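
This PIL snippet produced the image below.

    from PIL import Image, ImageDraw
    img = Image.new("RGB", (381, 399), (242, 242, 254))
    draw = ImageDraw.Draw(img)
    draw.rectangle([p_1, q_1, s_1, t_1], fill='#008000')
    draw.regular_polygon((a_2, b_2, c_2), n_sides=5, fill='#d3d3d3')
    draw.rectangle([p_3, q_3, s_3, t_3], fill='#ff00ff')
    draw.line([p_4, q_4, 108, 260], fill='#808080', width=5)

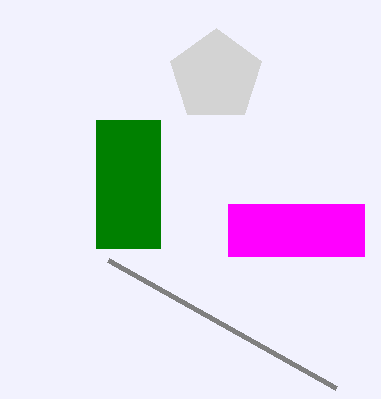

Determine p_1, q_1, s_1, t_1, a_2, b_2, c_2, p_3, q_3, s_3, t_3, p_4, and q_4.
p_1 = 96
q_1 = 120
s_1 = 160
t_1 = 248
a_2 = 216
b_2 = 76
c_2 = 48
p_3 = 228
q_3 = 204
s_3 = 364
t_3 = 256
p_4 = 336
q_4 = 388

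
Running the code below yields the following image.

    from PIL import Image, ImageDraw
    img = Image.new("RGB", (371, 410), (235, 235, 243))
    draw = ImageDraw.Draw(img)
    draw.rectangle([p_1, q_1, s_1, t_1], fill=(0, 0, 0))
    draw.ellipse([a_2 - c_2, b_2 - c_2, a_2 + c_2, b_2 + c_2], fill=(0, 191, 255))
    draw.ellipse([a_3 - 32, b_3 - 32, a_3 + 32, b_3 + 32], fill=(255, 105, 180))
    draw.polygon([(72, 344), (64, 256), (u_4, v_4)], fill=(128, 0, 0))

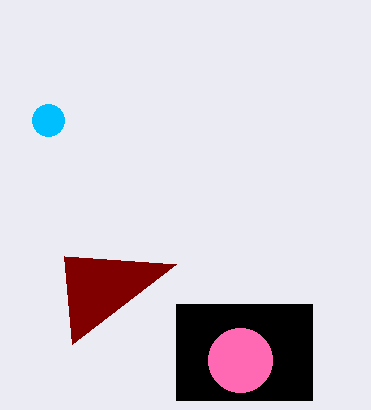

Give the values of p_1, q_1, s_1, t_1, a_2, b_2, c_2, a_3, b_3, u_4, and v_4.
p_1 = 176, q_1 = 304, s_1 = 312, t_1 = 400, a_2 = 48, b_2 = 120, c_2 = 16, a_3 = 240, b_3 = 360, u_4 = 176, v_4 = 264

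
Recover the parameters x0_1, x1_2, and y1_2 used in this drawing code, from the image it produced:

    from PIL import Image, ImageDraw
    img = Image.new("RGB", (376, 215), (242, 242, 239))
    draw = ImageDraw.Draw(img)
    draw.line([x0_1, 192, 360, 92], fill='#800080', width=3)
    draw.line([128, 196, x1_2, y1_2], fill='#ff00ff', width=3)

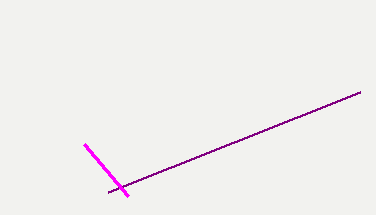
x0_1 = 108
x1_2 = 84
y1_2 = 144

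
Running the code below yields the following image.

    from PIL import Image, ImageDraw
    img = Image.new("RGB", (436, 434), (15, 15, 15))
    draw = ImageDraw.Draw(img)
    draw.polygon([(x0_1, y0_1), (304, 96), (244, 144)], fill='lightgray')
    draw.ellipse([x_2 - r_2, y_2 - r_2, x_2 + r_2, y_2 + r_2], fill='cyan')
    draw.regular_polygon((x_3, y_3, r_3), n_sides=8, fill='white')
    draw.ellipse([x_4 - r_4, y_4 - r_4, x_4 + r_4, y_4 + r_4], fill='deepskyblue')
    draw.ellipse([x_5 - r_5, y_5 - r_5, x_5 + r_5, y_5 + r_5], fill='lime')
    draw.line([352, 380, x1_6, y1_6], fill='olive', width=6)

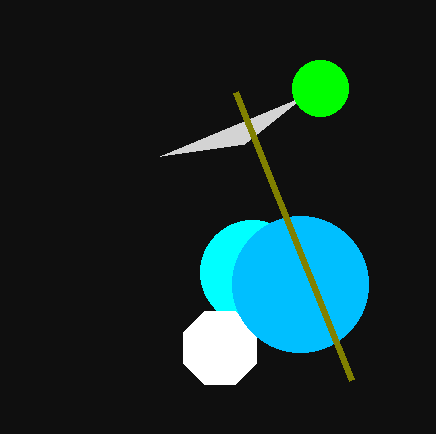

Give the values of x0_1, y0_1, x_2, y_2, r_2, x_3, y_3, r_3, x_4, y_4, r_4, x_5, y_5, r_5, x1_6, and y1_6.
x0_1 = 160
y0_1 = 156
x_2 = 252
y_2 = 272
r_2 = 52
x_3 = 220
y_3 = 348
r_3 = 40
x_4 = 300
y_4 = 284
r_4 = 68
x_5 = 320
y_5 = 88
r_5 = 28
x1_6 = 236
y1_6 = 92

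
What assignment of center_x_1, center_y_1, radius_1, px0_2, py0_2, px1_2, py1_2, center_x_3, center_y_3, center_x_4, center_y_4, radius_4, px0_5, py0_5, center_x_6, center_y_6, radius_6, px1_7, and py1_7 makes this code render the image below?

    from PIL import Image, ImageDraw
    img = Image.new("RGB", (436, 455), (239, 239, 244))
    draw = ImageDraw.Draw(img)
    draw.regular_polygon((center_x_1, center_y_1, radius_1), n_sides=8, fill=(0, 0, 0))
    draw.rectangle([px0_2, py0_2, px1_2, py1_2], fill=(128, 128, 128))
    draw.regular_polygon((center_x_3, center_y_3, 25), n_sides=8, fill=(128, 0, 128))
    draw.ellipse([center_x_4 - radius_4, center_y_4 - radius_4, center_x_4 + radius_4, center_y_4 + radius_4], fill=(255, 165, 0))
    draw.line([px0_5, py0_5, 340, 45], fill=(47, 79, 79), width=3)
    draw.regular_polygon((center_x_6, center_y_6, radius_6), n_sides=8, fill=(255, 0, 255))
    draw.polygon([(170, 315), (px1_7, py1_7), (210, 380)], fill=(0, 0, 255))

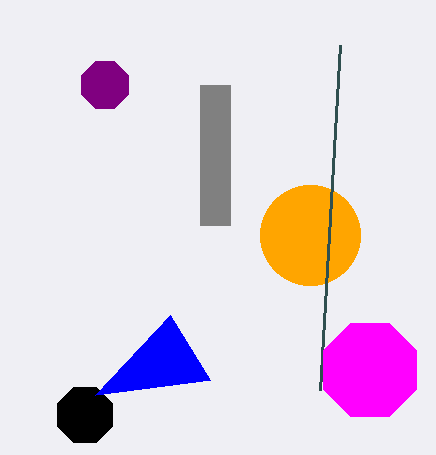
center_x_1 = 85; center_y_1 = 415; radius_1 = 30; px0_2 = 200; py0_2 = 85; px1_2 = 230; py1_2 = 225; center_x_3 = 105; center_y_3 = 85; center_x_4 = 310; center_y_4 = 235; radius_4 = 50; px0_5 = 320; py0_5 = 390; center_x_6 = 370; center_y_6 = 370; radius_6 = 50; px1_7 = 95; py1_7 = 395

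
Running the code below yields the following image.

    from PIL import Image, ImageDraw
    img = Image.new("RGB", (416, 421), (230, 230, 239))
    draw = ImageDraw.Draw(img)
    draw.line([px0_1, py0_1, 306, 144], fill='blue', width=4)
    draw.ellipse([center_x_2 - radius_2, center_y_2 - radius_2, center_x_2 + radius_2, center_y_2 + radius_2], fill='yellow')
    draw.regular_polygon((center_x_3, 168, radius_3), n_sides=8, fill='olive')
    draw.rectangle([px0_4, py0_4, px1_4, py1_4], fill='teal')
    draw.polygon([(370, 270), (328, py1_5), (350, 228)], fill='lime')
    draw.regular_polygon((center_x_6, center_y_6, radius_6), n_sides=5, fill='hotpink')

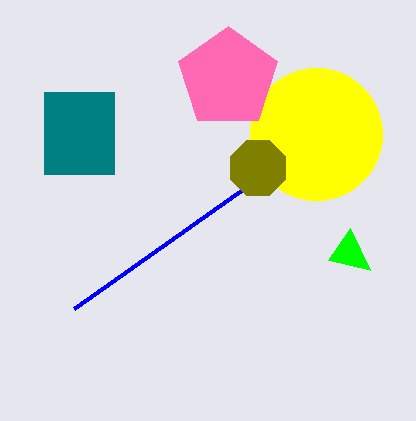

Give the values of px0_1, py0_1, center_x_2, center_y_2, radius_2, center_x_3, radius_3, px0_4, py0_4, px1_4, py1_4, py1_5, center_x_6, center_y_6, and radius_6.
px0_1 = 74; py0_1 = 308; center_x_2 = 316; center_y_2 = 134; radius_2 = 66; center_x_3 = 258; radius_3 = 30; px0_4 = 44; py0_4 = 92; px1_4 = 114; py1_4 = 174; py1_5 = 260; center_x_6 = 228; center_y_6 = 78; radius_6 = 52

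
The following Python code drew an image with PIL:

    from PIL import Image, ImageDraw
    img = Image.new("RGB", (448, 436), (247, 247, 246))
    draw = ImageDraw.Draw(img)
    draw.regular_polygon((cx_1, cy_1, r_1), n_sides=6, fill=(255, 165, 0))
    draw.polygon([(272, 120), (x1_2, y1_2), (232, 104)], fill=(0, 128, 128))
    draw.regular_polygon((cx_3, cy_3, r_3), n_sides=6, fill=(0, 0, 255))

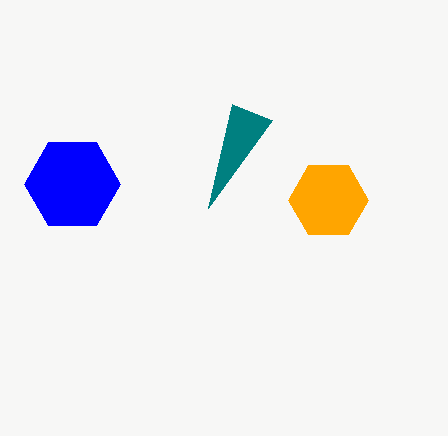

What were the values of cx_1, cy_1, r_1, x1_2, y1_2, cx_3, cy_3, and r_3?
cx_1 = 328, cy_1 = 200, r_1 = 40, x1_2 = 208, y1_2 = 208, cx_3 = 72, cy_3 = 184, r_3 = 48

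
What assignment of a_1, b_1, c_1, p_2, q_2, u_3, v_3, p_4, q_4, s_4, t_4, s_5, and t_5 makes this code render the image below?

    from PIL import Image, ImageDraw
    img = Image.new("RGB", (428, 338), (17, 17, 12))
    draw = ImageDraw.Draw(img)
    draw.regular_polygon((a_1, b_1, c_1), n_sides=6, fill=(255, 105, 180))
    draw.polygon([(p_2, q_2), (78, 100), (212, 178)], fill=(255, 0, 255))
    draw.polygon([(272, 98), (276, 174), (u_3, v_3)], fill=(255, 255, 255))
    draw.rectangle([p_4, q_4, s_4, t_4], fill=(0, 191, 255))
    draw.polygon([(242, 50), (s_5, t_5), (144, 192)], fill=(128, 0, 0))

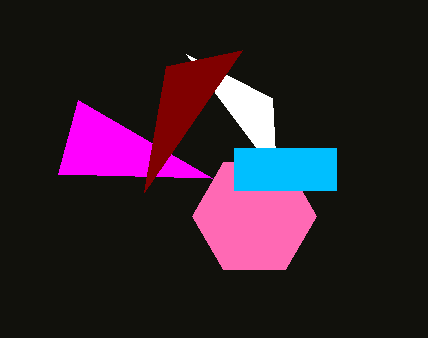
a_1 = 254; b_1 = 216; c_1 = 62; p_2 = 58; q_2 = 174; u_3 = 186; v_3 = 54; p_4 = 234; q_4 = 148; s_4 = 336; t_4 = 190; s_5 = 166; t_5 = 66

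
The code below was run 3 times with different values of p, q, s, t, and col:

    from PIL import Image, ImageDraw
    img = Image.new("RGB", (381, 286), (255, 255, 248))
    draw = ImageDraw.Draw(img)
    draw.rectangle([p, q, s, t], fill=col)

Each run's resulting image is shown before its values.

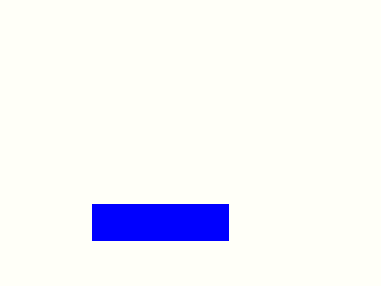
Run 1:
p = 92; q = 204; s = 228; t = 240; col = 'blue'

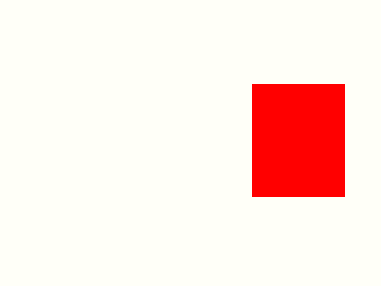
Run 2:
p = 252
q = 84
s = 344
t = 196
col = 'red'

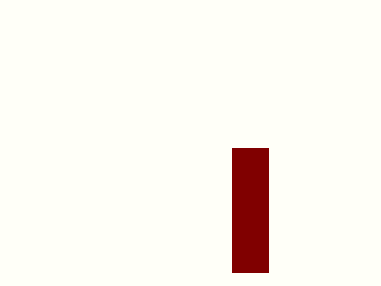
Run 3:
p = 232, q = 148, s = 268, t = 272, col = 'maroon'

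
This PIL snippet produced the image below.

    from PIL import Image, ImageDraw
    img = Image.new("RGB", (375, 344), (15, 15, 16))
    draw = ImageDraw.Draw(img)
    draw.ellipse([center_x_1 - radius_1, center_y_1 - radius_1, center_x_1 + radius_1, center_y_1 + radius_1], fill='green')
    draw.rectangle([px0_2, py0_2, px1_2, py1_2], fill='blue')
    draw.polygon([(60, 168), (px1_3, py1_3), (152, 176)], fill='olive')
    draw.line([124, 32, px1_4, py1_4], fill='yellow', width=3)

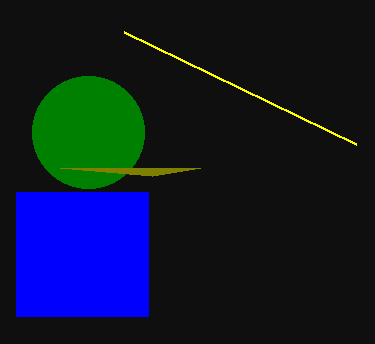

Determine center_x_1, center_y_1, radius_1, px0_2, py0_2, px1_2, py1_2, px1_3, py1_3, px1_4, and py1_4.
center_x_1 = 88
center_y_1 = 132
radius_1 = 56
px0_2 = 16
py0_2 = 192
px1_2 = 148
py1_2 = 316
px1_3 = 200
py1_3 = 168
px1_4 = 356
py1_4 = 144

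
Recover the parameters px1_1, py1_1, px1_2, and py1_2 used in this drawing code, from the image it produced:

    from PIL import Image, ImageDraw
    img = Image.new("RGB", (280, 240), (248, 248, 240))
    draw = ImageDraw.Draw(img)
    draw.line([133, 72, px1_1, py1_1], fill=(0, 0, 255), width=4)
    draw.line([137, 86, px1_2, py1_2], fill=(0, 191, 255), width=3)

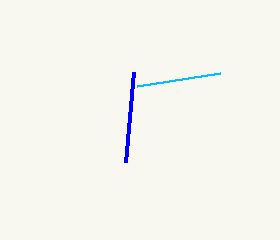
px1_1 = 125; py1_1 = 162; px1_2 = 220; py1_2 = 73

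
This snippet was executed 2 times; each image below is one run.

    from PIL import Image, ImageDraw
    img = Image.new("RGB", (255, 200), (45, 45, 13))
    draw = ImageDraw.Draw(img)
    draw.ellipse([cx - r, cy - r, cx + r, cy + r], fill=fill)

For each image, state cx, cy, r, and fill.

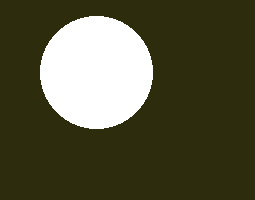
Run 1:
cx = 96; cy = 72; r = 56; fill = 'white'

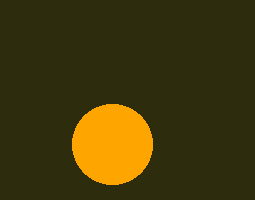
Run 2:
cx = 112, cy = 144, r = 40, fill = 'orange'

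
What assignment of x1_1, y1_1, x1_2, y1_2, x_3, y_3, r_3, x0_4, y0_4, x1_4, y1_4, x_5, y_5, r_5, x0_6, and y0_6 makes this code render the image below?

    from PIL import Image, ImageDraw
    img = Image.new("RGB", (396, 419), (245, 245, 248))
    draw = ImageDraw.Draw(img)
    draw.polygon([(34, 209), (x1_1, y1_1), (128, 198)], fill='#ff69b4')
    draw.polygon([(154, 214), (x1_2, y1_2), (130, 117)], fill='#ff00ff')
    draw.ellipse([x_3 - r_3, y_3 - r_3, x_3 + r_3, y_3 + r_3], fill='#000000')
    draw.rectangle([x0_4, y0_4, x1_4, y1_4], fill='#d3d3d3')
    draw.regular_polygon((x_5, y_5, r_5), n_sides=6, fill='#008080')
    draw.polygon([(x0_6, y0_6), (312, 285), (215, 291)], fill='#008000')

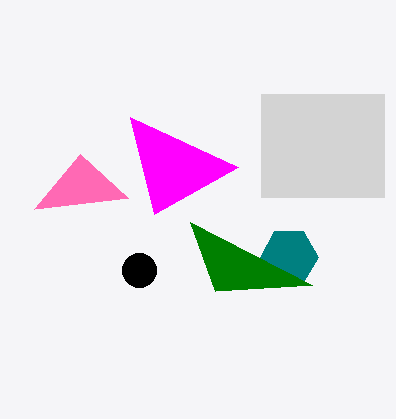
x1_1 = 80, y1_1 = 154, x1_2 = 238, y1_2 = 167, x_3 = 139, y_3 = 270, r_3 = 17, x0_4 = 261, y0_4 = 94, x1_4 = 384, y1_4 = 197, x_5 = 289, y_5 = 257, r_5 = 29, x0_6 = 190, y0_6 = 222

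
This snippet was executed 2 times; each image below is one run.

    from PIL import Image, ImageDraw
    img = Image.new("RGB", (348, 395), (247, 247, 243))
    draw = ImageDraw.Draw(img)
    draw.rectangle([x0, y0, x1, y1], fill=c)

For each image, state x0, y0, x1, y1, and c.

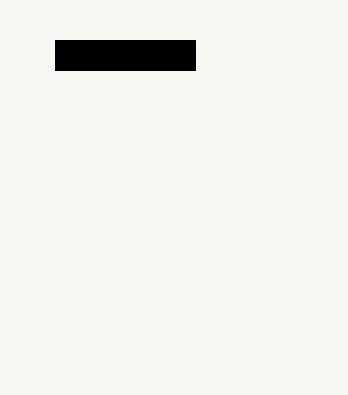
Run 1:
x0 = 55, y0 = 40, x1 = 195, y1 = 70, c = 'black'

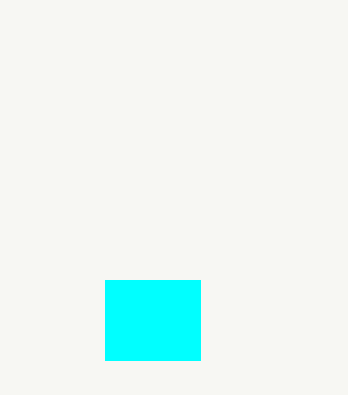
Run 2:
x0 = 105
y0 = 280
x1 = 200
y1 = 360
c = 'cyan'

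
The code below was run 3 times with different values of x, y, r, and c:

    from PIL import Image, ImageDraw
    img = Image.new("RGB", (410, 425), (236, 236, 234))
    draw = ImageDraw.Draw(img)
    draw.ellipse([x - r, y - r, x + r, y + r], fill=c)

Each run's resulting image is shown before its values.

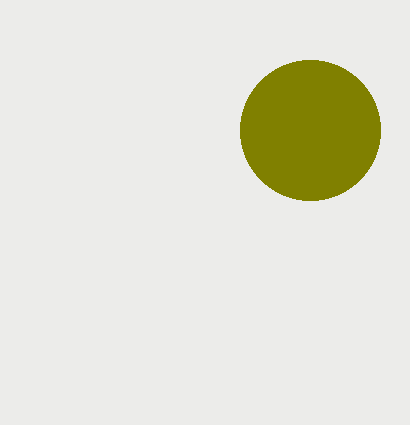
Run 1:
x = 310; y = 130; r = 70; c = 'olive'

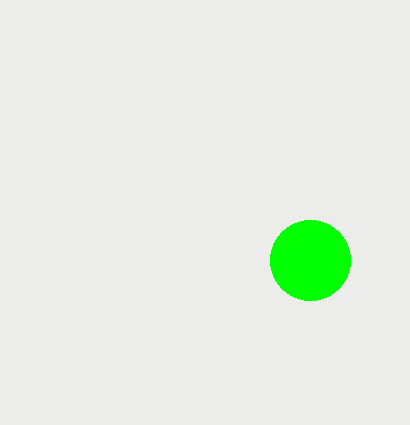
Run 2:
x = 310
y = 260
r = 40
c = 'lime'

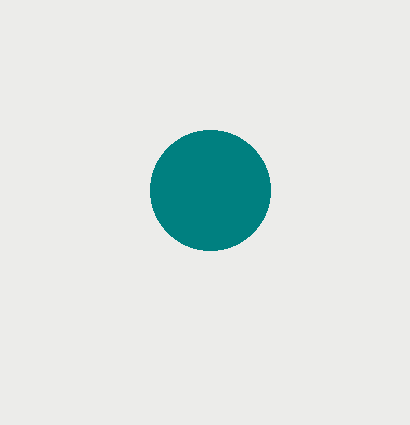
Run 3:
x = 210
y = 190
r = 60
c = 'teal'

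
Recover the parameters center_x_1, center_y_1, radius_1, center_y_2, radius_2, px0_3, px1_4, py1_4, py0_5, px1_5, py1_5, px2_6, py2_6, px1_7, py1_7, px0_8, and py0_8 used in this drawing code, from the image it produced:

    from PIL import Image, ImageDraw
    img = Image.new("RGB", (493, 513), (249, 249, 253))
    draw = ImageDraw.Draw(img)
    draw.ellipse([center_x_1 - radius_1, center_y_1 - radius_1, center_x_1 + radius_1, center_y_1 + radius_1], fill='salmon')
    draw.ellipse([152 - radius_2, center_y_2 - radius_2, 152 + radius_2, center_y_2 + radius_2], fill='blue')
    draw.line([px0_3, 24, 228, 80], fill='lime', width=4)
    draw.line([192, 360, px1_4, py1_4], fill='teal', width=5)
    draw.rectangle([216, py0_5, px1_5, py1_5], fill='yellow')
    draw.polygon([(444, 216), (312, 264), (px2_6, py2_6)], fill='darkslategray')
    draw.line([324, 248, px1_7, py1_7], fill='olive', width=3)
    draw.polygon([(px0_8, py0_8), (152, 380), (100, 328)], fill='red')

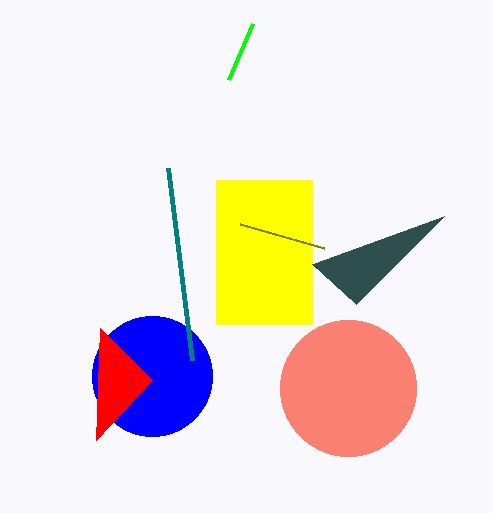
center_x_1 = 348
center_y_1 = 388
radius_1 = 68
center_y_2 = 376
radius_2 = 60
px0_3 = 252
px1_4 = 168
py1_4 = 168
py0_5 = 180
px1_5 = 312
py1_5 = 324
px2_6 = 356
py2_6 = 304
px1_7 = 240
py1_7 = 224
px0_8 = 96
py0_8 = 440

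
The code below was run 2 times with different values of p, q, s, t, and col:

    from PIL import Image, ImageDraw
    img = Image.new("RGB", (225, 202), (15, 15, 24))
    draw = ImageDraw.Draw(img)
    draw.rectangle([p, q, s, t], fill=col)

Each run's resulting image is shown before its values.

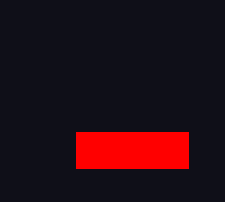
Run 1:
p = 76; q = 132; s = 188; t = 168; col = 'red'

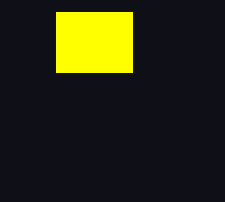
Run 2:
p = 56
q = 12
s = 132
t = 72
col = 'yellow'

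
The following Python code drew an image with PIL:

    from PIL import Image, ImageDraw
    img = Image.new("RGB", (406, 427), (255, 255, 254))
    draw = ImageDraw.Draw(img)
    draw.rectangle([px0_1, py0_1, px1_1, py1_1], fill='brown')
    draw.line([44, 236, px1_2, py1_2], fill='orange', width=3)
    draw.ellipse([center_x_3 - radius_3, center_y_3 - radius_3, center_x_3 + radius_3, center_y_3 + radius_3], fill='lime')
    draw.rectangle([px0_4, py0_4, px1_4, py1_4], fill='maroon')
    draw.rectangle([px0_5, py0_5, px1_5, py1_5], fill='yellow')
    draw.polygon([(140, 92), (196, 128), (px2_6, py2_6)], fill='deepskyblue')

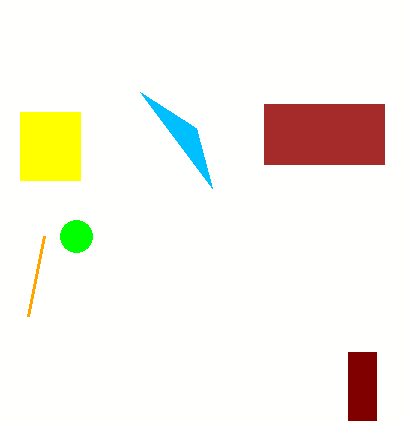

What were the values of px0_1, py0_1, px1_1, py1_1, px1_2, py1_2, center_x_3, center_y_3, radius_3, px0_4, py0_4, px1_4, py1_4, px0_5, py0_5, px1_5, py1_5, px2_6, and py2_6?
px0_1 = 264
py0_1 = 104
px1_1 = 384
py1_1 = 164
px1_2 = 28
py1_2 = 316
center_x_3 = 76
center_y_3 = 236
radius_3 = 16
px0_4 = 348
py0_4 = 352
px1_4 = 376
py1_4 = 420
px0_5 = 20
py0_5 = 112
px1_5 = 80
py1_5 = 180
px2_6 = 212
py2_6 = 188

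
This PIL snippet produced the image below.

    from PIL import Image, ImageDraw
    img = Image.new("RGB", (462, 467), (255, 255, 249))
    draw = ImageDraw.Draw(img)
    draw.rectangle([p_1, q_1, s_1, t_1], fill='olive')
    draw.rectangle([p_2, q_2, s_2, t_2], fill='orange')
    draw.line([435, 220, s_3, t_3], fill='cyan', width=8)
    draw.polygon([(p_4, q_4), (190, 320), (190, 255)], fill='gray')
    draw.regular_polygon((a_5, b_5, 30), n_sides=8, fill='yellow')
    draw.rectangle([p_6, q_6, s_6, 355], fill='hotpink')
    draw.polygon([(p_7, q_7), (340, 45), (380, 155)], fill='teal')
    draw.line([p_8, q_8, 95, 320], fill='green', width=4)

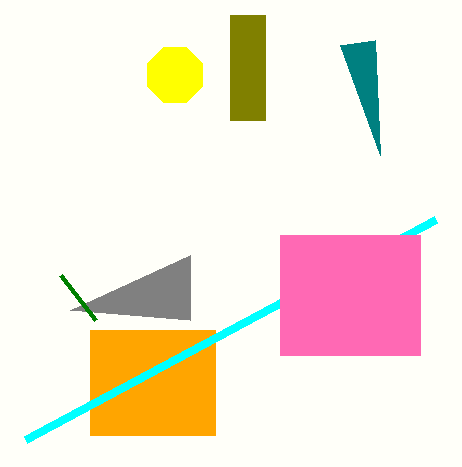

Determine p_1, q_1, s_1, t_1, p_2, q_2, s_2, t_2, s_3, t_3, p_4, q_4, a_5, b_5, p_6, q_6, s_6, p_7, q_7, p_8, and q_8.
p_1 = 230; q_1 = 15; s_1 = 265; t_1 = 120; p_2 = 90; q_2 = 330; s_2 = 215; t_2 = 435; s_3 = 25; t_3 = 440; p_4 = 70; q_4 = 310; a_5 = 175; b_5 = 75; p_6 = 280; q_6 = 235; s_6 = 420; p_7 = 375; q_7 = 40; p_8 = 60; q_8 = 275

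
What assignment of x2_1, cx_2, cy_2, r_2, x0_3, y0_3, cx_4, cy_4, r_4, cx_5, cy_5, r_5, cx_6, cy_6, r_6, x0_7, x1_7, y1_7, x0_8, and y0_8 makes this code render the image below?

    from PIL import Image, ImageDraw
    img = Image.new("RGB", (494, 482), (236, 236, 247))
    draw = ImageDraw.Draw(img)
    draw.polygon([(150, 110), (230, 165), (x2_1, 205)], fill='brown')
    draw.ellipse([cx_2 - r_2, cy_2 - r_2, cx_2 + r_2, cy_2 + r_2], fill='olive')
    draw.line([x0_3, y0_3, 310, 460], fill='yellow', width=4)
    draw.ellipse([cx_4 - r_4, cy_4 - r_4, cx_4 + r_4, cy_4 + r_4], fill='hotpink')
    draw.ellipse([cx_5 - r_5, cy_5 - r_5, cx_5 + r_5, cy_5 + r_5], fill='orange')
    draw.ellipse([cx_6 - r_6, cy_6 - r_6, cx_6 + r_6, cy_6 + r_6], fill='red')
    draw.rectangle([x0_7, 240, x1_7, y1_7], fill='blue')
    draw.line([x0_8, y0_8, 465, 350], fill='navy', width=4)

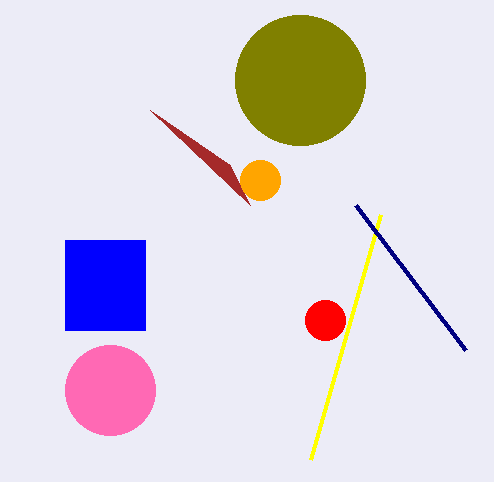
x2_1 = 250, cx_2 = 300, cy_2 = 80, r_2 = 65, x0_3 = 380, y0_3 = 215, cx_4 = 110, cy_4 = 390, r_4 = 45, cx_5 = 260, cy_5 = 180, r_5 = 20, cx_6 = 325, cy_6 = 320, r_6 = 20, x0_7 = 65, x1_7 = 145, y1_7 = 330, x0_8 = 355, y0_8 = 205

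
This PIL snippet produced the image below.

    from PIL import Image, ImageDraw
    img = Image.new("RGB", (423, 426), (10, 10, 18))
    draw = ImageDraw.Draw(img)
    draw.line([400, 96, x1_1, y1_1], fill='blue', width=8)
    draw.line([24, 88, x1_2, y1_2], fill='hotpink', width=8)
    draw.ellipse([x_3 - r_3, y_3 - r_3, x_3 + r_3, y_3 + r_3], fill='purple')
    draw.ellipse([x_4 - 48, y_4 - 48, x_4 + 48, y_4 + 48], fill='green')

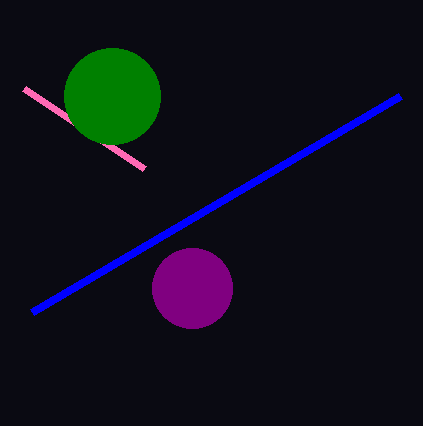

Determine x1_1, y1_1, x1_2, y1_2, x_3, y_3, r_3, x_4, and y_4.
x1_1 = 32, y1_1 = 312, x1_2 = 144, y1_2 = 168, x_3 = 192, y_3 = 288, r_3 = 40, x_4 = 112, y_4 = 96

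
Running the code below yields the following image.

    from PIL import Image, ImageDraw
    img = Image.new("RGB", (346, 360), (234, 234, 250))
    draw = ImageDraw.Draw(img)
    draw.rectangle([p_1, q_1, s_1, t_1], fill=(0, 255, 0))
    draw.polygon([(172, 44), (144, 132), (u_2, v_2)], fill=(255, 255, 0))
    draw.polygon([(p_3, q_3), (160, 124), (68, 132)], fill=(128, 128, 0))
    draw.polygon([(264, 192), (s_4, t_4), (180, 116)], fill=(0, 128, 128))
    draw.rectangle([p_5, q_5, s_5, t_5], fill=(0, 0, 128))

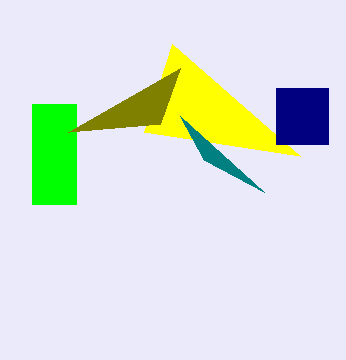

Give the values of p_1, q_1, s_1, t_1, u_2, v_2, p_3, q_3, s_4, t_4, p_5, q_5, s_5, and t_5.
p_1 = 32
q_1 = 104
s_1 = 76
t_1 = 204
u_2 = 300
v_2 = 156
p_3 = 180
q_3 = 68
s_4 = 204
t_4 = 160
p_5 = 276
q_5 = 88
s_5 = 328
t_5 = 144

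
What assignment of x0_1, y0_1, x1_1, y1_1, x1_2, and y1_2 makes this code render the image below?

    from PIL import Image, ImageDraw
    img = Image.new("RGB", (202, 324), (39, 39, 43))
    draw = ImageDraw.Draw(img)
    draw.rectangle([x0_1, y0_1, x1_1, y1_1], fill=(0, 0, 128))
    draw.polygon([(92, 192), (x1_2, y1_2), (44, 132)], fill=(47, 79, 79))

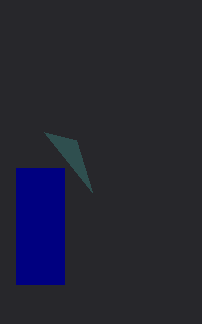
x0_1 = 16
y0_1 = 168
x1_1 = 64
y1_1 = 284
x1_2 = 76
y1_2 = 140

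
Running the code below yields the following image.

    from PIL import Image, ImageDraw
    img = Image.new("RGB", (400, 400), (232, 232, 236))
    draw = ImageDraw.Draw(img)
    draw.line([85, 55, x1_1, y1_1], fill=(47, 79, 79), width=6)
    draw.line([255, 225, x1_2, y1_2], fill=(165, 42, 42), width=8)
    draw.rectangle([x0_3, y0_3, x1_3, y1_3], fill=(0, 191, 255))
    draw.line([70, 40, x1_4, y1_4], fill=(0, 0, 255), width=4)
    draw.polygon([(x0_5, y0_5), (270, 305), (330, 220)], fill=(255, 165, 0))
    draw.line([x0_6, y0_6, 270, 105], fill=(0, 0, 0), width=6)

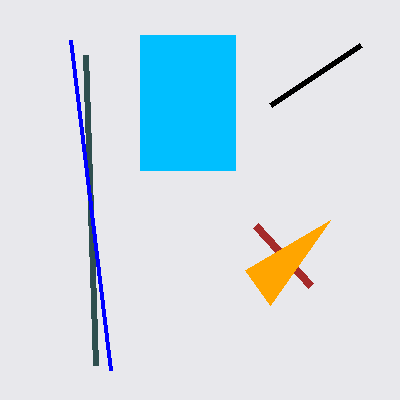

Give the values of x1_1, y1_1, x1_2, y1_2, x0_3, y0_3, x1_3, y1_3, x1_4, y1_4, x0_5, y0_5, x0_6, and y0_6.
x1_1 = 95
y1_1 = 365
x1_2 = 310
y1_2 = 285
x0_3 = 140
y0_3 = 35
x1_3 = 235
y1_3 = 170
x1_4 = 110
y1_4 = 370
x0_5 = 245
y0_5 = 270
x0_6 = 360
y0_6 = 45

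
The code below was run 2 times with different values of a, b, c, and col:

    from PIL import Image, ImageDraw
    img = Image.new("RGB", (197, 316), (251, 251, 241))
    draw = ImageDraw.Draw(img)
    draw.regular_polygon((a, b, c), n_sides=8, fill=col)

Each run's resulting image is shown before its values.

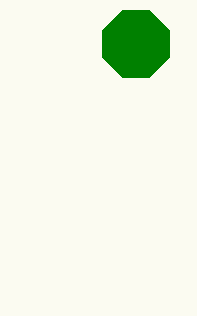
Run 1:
a = 136; b = 44; c = 36; col = 'green'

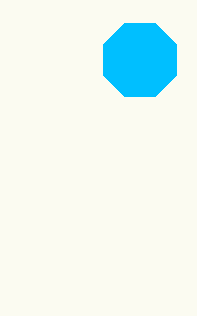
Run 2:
a = 140, b = 60, c = 40, col = 'deepskyblue'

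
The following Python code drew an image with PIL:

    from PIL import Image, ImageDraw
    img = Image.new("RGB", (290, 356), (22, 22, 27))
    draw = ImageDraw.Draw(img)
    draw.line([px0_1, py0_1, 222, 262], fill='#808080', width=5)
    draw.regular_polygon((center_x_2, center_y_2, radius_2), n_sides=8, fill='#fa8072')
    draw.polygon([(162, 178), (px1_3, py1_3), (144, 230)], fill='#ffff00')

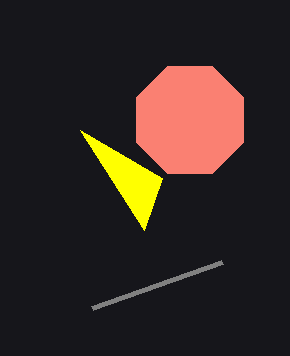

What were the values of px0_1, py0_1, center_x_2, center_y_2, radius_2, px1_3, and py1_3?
px0_1 = 92, py0_1 = 308, center_x_2 = 190, center_y_2 = 120, radius_2 = 58, px1_3 = 80, py1_3 = 130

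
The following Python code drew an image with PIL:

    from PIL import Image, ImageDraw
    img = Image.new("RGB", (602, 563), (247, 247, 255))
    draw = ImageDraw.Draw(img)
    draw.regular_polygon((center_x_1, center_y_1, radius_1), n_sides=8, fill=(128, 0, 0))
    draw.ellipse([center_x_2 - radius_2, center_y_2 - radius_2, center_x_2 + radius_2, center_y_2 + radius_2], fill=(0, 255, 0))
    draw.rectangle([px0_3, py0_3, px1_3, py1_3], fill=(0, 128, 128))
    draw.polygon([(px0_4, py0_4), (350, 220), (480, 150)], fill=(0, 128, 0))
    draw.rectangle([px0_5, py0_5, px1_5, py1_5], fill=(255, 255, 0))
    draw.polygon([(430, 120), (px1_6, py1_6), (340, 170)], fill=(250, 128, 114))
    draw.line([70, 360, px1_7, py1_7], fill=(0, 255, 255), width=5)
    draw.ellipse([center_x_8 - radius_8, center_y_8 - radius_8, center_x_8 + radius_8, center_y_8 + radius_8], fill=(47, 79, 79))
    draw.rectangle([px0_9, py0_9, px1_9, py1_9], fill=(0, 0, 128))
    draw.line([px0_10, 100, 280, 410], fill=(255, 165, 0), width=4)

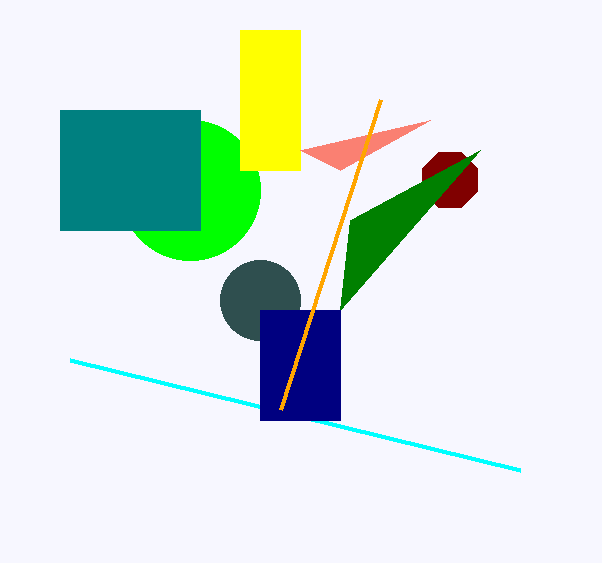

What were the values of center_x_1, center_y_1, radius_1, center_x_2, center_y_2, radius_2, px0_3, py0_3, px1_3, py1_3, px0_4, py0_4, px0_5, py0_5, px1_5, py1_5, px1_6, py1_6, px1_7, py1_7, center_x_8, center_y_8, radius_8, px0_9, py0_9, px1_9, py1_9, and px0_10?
center_x_1 = 450, center_y_1 = 180, radius_1 = 30, center_x_2 = 190, center_y_2 = 190, radius_2 = 70, px0_3 = 60, py0_3 = 110, px1_3 = 200, py1_3 = 230, px0_4 = 340, py0_4 = 310, px0_5 = 240, py0_5 = 30, px1_5 = 300, py1_5 = 170, px1_6 = 300, py1_6 = 150, px1_7 = 520, py1_7 = 470, center_x_8 = 260, center_y_8 = 300, radius_8 = 40, px0_9 = 260, py0_9 = 310, px1_9 = 340, py1_9 = 420, px0_10 = 380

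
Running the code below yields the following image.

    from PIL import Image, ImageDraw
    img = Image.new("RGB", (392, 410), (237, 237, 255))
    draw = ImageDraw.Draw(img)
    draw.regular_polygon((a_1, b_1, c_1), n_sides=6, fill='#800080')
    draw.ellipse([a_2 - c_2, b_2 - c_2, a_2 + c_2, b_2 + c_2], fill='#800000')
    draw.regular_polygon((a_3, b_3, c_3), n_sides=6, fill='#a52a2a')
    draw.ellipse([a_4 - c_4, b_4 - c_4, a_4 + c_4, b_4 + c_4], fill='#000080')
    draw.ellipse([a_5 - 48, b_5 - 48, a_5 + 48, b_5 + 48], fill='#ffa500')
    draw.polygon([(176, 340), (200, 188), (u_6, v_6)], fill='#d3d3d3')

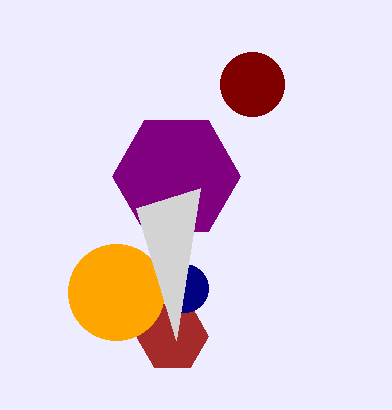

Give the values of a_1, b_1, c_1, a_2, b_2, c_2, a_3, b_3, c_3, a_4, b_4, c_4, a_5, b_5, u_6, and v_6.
a_1 = 176; b_1 = 176; c_1 = 64; a_2 = 252; b_2 = 84; c_2 = 32; a_3 = 172; b_3 = 336; c_3 = 36; a_4 = 184; b_4 = 288; c_4 = 24; a_5 = 116; b_5 = 292; u_6 = 136; v_6 = 208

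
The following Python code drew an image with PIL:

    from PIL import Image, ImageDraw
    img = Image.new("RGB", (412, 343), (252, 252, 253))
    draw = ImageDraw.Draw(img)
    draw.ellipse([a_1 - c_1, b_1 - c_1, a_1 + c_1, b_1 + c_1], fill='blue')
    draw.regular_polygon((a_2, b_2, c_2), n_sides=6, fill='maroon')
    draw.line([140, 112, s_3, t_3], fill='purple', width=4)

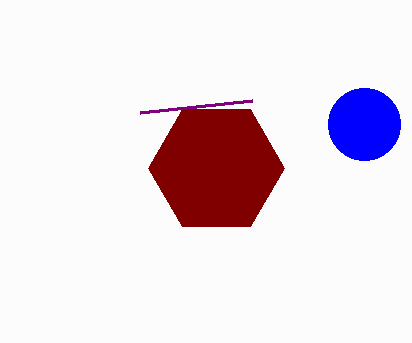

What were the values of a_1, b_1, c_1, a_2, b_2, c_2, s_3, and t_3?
a_1 = 364
b_1 = 124
c_1 = 36
a_2 = 216
b_2 = 168
c_2 = 68
s_3 = 252
t_3 = 100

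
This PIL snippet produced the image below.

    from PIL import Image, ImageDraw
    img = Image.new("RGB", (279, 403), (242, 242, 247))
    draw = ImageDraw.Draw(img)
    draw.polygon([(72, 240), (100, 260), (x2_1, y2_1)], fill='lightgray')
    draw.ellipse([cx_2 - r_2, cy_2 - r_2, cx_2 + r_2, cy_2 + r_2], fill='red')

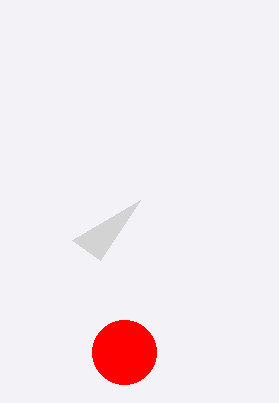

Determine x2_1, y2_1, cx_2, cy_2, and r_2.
x2_1 = 140, y2_1 = 200, cx_2 = 124, cy_2 = 352, r_2 = 32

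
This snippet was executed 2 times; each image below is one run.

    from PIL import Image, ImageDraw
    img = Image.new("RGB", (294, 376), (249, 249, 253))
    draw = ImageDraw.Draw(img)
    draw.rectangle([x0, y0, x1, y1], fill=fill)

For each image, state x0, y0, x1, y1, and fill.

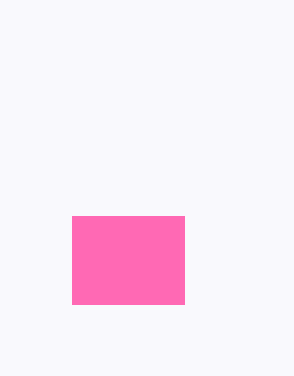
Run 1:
x0 = 72
y0 = 216
x1 = 184
y1 = 304
fill = 'hotpink'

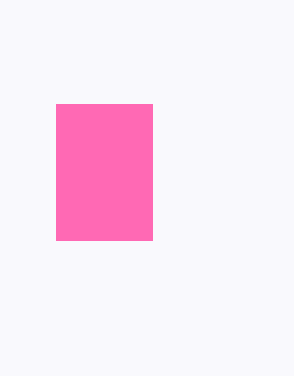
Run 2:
x0 = 56, y0 = 104, x1 = 152, y1 = 240, fill = 'hotpink'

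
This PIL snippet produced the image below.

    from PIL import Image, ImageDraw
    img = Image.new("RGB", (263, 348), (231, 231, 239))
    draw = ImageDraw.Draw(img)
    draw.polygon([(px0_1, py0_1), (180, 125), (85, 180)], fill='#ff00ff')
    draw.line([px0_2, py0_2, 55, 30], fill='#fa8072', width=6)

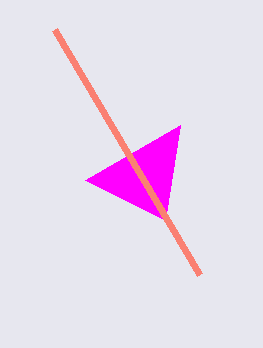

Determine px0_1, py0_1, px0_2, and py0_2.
px0_1 = 165; py0_1 = 220; px0_2 = 200; py0_2 = 275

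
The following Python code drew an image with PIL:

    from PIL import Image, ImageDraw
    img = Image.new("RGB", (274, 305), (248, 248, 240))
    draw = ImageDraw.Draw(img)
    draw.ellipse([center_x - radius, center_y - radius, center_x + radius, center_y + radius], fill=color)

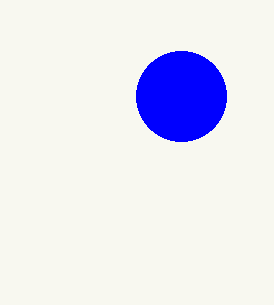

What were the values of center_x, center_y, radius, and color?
center_x = 181; center_y = 96; radius = 45; color = 'blue'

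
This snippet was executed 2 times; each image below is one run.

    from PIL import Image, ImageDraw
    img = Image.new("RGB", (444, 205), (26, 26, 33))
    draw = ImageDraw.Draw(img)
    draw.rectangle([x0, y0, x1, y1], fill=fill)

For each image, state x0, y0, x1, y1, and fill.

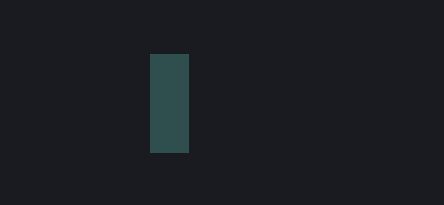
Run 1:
x0 = 150; y0 = 54; x1 = 188; y1 = 152; fill = 'darkslategray'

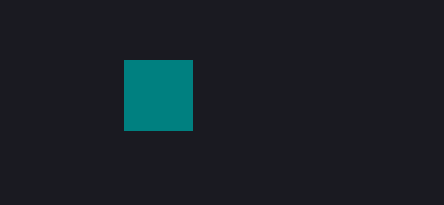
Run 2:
x0 = 124, y0 = 60, x1 = 192, y1 = 130, fill = 'teal'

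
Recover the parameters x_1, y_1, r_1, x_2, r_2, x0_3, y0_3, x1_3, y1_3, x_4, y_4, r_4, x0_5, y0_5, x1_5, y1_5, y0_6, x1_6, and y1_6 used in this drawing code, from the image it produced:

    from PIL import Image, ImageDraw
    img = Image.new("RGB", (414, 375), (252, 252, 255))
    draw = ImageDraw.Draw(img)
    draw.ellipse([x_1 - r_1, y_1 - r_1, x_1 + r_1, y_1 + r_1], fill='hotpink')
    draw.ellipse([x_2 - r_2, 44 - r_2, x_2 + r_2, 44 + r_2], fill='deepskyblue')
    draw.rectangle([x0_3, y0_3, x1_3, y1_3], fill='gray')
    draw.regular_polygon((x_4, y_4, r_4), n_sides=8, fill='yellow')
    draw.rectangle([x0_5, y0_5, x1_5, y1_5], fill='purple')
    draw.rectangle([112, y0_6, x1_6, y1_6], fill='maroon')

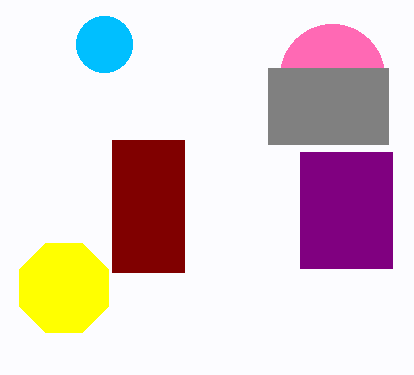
x_1 = 332, y_1 = 76, r_1 = 52, x_2 = 104, r_2 = 28, x0_3 = 268, y0_3 = 68, x1_3 = 388, y1_3 = 144, x_4 = 64, y_4 = 288, r_4 = 48, x0_5 = 300, y0_5 = 152, x1_5 = 392, y1_5 = 268, y0_6 = 140, x1_6 = 184, y1_6 = 272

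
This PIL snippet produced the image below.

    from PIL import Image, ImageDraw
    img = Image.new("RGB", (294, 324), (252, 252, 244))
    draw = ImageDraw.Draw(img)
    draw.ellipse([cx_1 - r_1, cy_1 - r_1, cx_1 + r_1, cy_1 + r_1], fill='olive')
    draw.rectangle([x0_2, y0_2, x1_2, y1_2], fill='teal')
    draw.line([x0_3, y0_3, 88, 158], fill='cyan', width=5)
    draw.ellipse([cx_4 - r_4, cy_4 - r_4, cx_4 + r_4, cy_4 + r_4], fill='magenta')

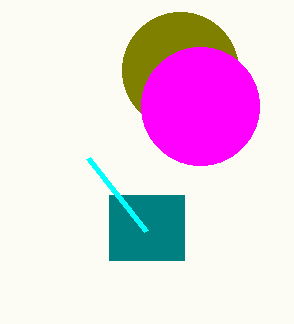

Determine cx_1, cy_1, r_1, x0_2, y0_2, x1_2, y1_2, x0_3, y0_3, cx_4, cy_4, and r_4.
cx_1 = 180; cy_1 = 70; r_1 = 58; x0_2 = 109; y0_2 = 195; x1_2 = 184; y1_2 = 260; x0_3 = 146; y0_3 = 231; cx_4 = 200; cy_4 = 106; r_4 = 59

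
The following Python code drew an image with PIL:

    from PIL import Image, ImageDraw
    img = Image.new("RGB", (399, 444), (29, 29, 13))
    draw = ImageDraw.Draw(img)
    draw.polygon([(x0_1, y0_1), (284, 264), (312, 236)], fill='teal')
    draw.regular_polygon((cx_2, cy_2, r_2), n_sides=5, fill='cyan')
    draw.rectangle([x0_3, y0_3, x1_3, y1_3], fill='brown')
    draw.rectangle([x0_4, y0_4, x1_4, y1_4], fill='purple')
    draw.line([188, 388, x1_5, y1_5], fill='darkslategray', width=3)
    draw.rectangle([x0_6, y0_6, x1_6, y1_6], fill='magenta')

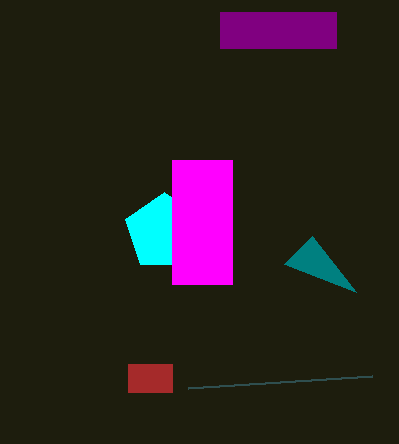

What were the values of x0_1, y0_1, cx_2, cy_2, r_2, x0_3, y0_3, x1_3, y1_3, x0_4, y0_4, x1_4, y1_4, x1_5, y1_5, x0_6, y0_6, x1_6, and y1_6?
x0_1 = 356, y0_1 = 292, cx_2 = 164, cy_2 = 232, r_2 = 40, x0_3 = 128, y0_3 = 364, x1_3 = 172, y1_3 = 392, x0_4 = 220, y0_4 = 12, x1_4 = 336, y1_4 = 48, x1_5 = 372, y1_5 = 376, x0_6 = 172, y0_6 = 160, x1_6 = 232, y1_6 = 284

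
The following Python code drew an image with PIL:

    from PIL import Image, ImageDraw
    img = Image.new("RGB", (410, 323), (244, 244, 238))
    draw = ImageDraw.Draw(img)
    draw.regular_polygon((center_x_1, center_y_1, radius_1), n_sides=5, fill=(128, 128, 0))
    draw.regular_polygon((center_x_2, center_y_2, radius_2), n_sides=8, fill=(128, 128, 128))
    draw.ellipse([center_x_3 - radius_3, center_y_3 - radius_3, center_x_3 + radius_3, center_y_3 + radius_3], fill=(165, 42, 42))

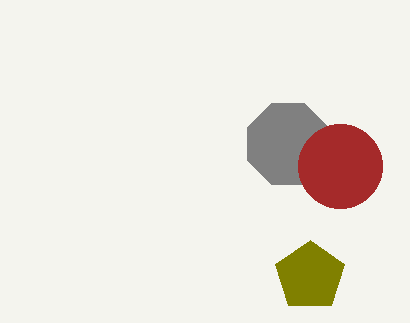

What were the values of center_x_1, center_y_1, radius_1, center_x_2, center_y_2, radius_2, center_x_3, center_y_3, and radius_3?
center_x_1 = 310, center_y_1 = 276, radius_1 = 36, center_x_2 = 288, center_y_2 = 144, radius_2 = 44, center_x_3 = 340, center_y_3 = 166, radius_3 = 42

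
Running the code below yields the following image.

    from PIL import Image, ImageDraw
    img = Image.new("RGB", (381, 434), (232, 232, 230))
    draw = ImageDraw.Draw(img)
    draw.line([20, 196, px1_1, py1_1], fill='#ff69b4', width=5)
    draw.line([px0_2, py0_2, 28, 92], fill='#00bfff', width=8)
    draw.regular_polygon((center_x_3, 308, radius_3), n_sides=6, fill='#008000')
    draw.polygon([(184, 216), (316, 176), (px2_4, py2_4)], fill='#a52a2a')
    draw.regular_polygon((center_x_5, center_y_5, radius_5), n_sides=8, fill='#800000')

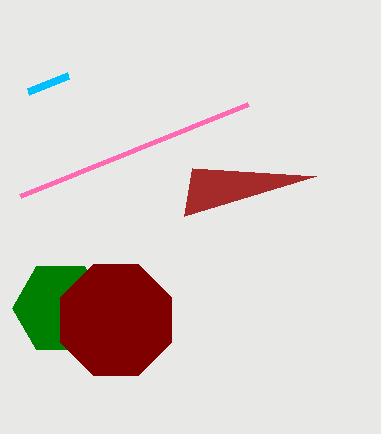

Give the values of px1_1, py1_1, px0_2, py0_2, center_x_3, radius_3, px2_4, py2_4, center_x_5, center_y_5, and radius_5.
px1_1 = 248; py1_1 = 104; px0_2 = 68; py0_2 = 76; center_x_3 = 60; radius_3 = 48; px2_4 = 192; py2_4 = 168; center_x_5 = 116; center_y_5 = 320; radius_5 = 60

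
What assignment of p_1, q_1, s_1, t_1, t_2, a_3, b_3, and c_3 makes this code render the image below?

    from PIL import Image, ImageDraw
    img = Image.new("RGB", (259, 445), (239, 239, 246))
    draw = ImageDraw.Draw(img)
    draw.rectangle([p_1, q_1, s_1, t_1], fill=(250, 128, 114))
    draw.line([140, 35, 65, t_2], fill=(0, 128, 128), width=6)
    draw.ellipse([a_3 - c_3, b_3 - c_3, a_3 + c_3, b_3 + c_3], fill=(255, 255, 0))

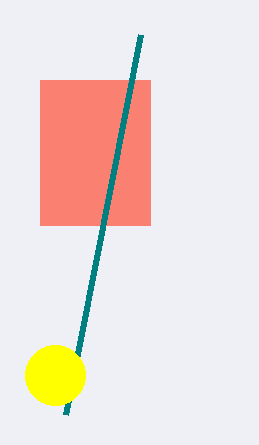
p_1 = 40; q_1 = 80; s_1 = 150; t_1 = 225; t_2 = 415; a_3 = 55; b_3 = 375; c_3 = 30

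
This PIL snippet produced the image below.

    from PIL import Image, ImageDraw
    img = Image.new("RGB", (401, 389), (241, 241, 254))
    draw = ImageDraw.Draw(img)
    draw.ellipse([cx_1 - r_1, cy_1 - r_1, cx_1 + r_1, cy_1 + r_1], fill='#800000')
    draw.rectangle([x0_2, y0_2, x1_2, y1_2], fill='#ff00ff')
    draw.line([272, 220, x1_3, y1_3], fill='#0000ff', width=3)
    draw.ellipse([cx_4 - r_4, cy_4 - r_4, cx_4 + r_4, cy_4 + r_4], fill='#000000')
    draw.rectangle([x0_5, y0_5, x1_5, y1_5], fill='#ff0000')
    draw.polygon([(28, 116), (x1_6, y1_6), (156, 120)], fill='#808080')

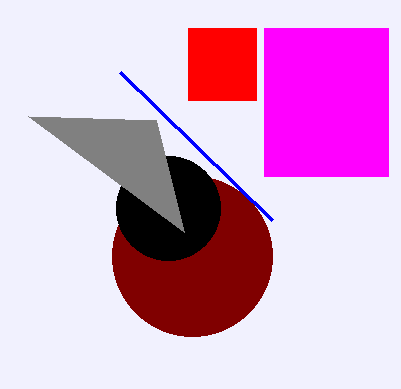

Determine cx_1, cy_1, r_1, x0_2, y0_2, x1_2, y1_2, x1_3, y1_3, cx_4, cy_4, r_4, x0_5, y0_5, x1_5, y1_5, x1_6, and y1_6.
cx_1 = 192, cy_1 = 256, r_1 = 80, x0_2 = 264, y0_2 = 28, x1_2 = 388, y1_2 = 176, x1_3 = 120, y1_3 = 72, cx_4 = 168, cy_4 = 208, r_4 = 52, x0_5 = 188, y0_5 = 28, x1_5 = 256, y1_5 = 100, x1_6 = 184, y1_6 = 232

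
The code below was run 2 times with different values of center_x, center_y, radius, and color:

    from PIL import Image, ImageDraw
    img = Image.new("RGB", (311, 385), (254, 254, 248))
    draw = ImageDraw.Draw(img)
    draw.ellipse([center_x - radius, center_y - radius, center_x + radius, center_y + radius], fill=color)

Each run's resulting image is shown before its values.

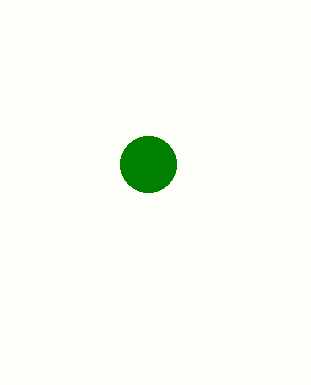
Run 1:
center_x = 148, center_y = 164, radius = 28, color = 'green'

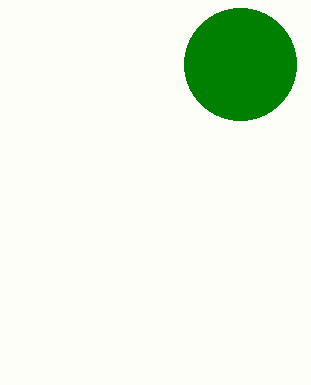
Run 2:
center_x = 240, center_y = 64, radius = 56, color = 'green'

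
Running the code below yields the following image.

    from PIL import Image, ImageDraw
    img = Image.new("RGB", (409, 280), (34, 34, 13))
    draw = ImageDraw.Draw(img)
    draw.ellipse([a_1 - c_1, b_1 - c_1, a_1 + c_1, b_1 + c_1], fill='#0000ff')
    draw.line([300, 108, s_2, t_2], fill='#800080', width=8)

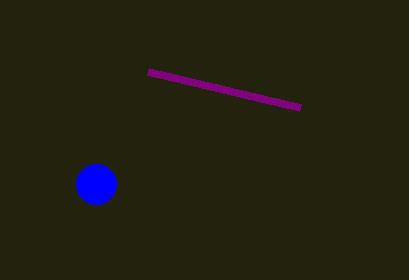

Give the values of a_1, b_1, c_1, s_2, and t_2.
a_1 = 96; b_1 = 184; c_1 = 20; s_2 = 148; t_2 = 72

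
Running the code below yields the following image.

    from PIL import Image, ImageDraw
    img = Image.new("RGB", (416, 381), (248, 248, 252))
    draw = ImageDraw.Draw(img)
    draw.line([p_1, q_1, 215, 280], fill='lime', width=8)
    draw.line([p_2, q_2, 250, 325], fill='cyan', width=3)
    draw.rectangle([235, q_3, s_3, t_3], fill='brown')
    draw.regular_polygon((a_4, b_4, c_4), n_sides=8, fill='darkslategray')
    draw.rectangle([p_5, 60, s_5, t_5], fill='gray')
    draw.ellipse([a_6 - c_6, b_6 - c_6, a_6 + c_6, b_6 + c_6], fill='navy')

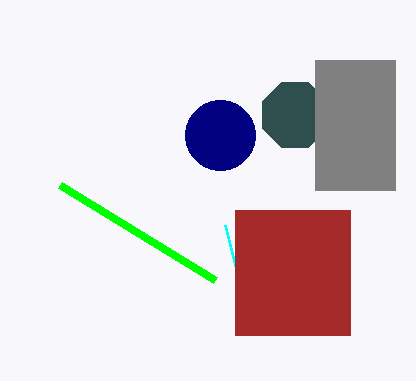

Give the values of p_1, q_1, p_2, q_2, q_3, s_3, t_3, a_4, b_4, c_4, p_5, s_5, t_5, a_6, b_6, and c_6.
p_1 = 60
q_1 = 185
p_2 = 225
q_2 = 225
q_3 = 210
s_3 = 350
t_3 = 335
a_4 = 295
b_4 = 115
c_4 = 35
p_5 = 315
s_5 = 395
t_5 = 190
a_6 = 220
b_6 = 135
c_6 = 35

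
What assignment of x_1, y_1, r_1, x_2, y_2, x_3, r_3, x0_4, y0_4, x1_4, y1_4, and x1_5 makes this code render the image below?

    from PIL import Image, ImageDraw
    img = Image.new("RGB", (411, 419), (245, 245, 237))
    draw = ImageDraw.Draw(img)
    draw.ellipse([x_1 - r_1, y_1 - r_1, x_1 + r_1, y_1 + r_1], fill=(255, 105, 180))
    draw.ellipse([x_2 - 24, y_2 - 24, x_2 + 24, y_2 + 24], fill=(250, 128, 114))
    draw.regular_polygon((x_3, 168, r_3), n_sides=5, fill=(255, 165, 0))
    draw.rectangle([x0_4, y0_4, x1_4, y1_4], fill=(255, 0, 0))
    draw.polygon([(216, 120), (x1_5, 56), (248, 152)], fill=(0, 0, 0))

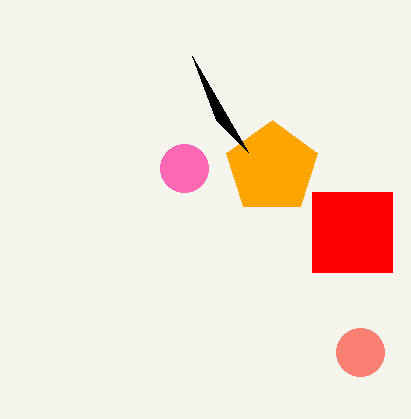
x_1 = 184, y_1 = 168, r_1 = 24, x_2 = 360, y_2 = 352, x_3 = 272, r_3 = 48, x0_4 = 312, y0_4 = 192, x1_4 = 392, y1_4 = 272, x1_5 = 192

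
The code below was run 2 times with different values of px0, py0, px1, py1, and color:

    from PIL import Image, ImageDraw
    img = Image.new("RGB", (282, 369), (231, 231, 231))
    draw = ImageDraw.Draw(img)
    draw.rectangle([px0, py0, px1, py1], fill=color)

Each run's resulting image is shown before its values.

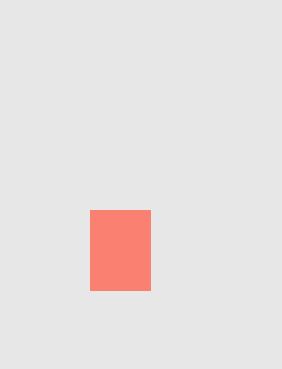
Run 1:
px0 = 90
py0 = 210
px1 = 150
py1 = 290
color = 'salmon'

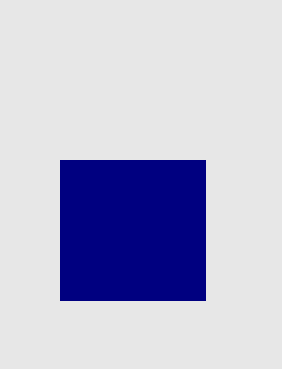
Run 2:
px0 = 60; py0 = 160; px1 = 205; py1 = 300; color = 'navy'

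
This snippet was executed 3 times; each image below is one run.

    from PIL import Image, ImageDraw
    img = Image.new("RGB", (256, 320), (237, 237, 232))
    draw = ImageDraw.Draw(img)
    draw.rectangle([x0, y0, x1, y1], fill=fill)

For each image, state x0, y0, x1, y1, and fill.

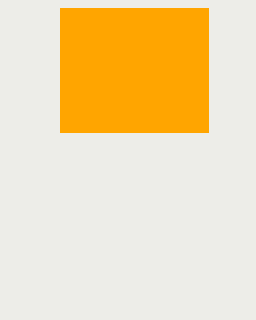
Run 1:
x0 = 60
y0 = 8
x1 = 208
y1 = 132
fill = 'orange'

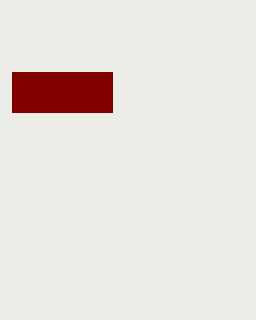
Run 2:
x0 = 12; y0 = 72; x1 = 112; y1 = 112; fill = 'maroon'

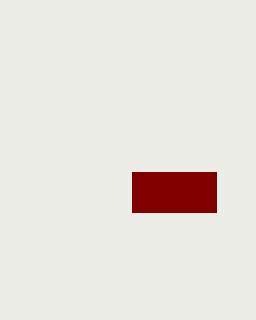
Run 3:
x0 = 132
y0 = 172
x1 = 216
y1 = 212
fill = 'maroon'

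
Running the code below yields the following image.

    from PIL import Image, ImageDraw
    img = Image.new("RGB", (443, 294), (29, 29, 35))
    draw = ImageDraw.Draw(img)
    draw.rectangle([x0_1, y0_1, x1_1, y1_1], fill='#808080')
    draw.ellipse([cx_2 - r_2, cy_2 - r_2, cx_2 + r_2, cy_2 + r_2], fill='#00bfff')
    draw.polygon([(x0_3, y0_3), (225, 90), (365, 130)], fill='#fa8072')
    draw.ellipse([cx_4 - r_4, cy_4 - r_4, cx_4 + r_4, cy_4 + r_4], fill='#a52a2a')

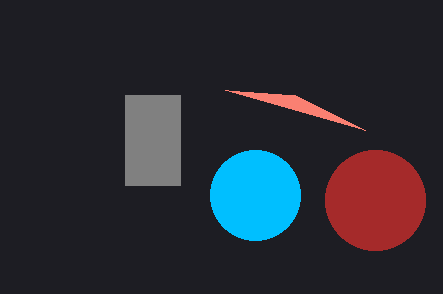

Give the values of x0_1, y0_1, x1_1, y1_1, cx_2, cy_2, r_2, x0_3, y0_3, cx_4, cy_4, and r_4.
x0_1 = 125
y0_1 = 95
x1_1 = 180
y1_1 = 185
cx_2 = 255
cy_2 = 195
r_2 = 45
x0_3 = 295
y0_3 = 95
cx_4 = 375
cy_4 = 200
r_4 = 50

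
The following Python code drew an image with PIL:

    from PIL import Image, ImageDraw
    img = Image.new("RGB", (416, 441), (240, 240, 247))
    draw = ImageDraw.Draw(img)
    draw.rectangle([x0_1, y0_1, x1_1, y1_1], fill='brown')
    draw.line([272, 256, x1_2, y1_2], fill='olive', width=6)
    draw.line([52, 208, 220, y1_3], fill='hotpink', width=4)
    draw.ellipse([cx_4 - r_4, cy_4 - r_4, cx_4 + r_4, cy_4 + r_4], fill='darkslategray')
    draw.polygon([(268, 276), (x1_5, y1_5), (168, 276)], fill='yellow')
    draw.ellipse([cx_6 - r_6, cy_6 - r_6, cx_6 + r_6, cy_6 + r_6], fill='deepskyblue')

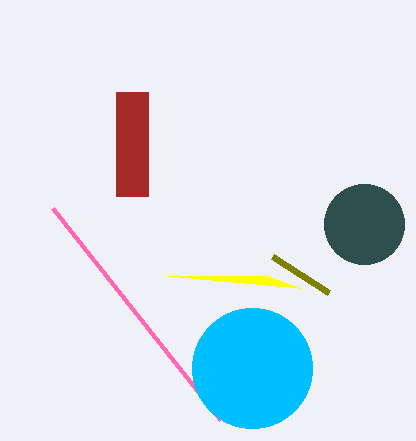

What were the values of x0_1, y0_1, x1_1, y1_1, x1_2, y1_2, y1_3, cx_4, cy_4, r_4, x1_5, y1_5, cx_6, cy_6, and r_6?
x0_1 = 116
y0_1 = 92
x1_1 = 148
y1_1 = 196
x1_2 = 328
y1_2 = 292
y1_3 = 420
cx_4 = 364
cy_4 = 224
r_4 = 40
x1_5 = 300
y1_5 = 288
cx_6 = 252
cy_6 = 368
r_6 = 60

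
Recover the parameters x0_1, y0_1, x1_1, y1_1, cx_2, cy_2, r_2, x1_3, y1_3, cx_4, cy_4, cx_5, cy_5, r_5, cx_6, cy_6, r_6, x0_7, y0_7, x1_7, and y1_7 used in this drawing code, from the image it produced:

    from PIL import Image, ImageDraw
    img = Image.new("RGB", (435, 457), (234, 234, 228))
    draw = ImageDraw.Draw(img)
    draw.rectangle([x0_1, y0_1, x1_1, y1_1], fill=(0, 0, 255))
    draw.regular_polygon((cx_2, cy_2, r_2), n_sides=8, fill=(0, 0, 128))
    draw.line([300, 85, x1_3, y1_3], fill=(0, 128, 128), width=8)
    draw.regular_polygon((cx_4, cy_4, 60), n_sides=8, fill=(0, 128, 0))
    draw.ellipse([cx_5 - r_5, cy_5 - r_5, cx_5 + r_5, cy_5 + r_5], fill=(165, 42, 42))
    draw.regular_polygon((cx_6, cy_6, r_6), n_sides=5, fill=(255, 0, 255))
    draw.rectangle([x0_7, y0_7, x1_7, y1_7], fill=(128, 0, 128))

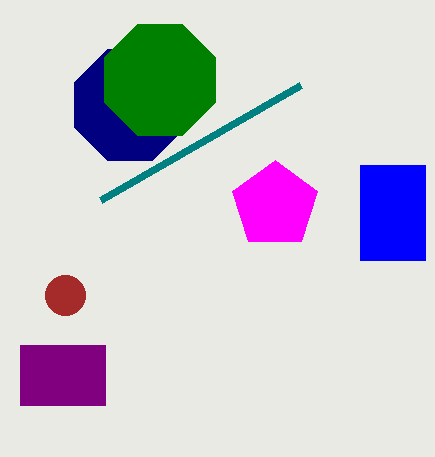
x0_1 = 360; y0_1 = 165; x1_1 = 425; y1_1 = 260; cx_2 = 130; cy_2 = 105; r_2 = 60; x1_3 = 100; y1_3 = 200; cx_4 = 160; cy_4 = 80; cx_5 = 65; cy_5 = 295; r_5 = 20; cx_6 = 275; cy_6 = 205; r_6 = 45; x0_7 = 20; y0_7 = 345; x1_7 = 105; y1_7 = 405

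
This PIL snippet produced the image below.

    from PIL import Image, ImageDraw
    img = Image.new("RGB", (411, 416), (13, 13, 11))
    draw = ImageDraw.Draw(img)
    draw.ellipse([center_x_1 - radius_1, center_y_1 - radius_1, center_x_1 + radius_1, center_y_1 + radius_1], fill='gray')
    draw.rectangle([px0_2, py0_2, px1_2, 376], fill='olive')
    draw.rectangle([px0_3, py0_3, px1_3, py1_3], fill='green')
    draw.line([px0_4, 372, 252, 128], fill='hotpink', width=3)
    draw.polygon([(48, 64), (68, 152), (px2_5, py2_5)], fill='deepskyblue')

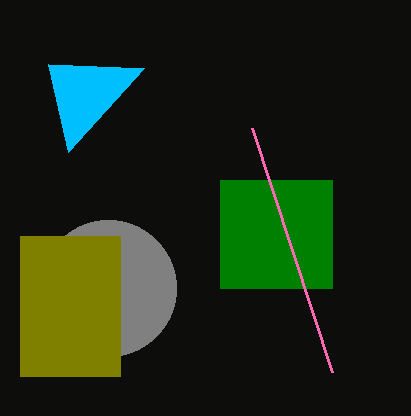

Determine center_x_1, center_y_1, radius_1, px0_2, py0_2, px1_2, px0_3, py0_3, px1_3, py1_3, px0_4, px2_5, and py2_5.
center_x_1 = 108, center_y_1 = 288, radius_1 = 68, px0_2 = 20, py0_2 = 236, px1_2 = 120, px0_3 = 220, py0_3 = 180, px1_3 = 332, py1_3 = 288, px0_4 = 332, px2_5 = 144, py2_5 = 68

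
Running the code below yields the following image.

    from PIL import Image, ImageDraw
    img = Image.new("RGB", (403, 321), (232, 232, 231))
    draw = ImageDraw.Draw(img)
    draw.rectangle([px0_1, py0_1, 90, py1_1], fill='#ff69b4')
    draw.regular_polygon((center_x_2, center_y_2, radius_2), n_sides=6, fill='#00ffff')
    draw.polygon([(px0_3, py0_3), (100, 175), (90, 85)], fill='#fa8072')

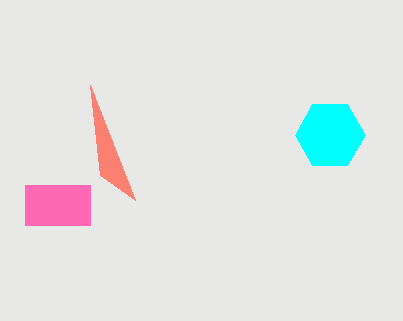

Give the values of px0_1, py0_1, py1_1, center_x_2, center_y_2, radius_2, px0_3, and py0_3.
px0_1 = 25
py0_1 = 185
py1_1 = 225
center_x_2 = 330
center_y_2 = 135
radius_2 = 35
px0_3 = 135
py0_3 = 200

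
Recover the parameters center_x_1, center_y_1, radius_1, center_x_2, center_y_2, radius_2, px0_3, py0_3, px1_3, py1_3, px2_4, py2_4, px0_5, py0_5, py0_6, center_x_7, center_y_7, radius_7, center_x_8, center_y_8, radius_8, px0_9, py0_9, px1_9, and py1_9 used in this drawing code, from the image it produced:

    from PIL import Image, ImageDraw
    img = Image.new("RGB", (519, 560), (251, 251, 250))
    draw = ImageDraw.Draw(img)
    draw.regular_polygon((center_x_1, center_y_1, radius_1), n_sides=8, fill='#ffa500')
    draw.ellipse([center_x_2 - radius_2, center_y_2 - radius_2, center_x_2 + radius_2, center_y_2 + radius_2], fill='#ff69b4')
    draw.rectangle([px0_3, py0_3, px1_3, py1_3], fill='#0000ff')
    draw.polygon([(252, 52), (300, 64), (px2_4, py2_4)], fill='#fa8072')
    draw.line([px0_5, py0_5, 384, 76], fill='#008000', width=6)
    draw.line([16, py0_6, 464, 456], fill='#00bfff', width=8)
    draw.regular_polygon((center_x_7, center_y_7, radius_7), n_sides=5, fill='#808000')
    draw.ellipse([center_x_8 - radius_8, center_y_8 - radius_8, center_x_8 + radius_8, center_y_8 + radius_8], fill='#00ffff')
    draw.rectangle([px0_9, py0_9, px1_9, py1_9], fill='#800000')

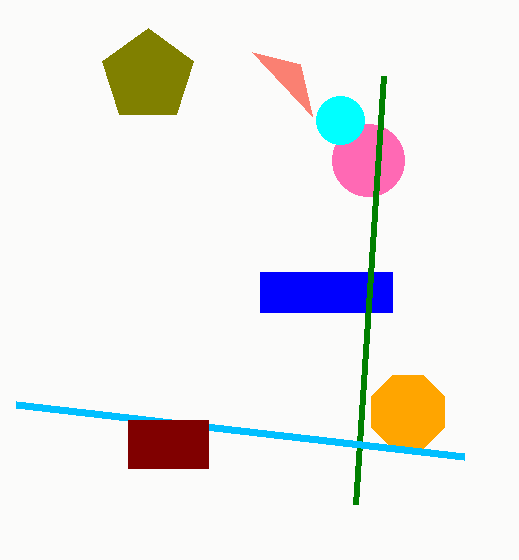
center_x_1 = 408; center_y_1 = 412; radius_1 = 40; center_x_2 = 368; center_y_2 = 160; radius_2 = 36; px0_3 = 260; py0_3 = 272; px1_3 = 392; py1_3 = 312; px2_4 = 312; py2_4 = 116; px0_5 = 356; py0_5 = 504; py0_6 = 404; center_x_7 = 148; center_y_7 = 76; radius_7 = 48; center_x_8 = 340; center_y_8 = 120; radius_8 = 24; px0_9 = 128; py0_9 = 420; px1_9 = 208; py1_9 = 468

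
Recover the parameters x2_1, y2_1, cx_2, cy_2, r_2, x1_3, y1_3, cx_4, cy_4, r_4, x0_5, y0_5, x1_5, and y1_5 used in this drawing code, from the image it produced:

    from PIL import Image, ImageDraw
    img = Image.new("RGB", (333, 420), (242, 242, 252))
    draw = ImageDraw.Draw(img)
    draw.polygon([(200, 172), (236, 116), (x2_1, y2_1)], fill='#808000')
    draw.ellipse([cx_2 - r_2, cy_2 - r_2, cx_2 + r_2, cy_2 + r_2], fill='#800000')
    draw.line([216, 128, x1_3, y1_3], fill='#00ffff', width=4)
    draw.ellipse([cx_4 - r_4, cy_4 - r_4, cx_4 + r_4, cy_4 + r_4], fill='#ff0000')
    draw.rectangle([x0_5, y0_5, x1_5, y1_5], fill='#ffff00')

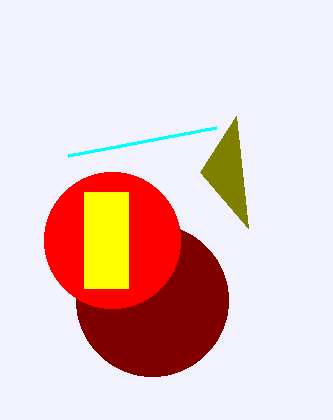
x2_1 = 248
y2_1 = 228
cx_2 = 152
cy_2 = 300
r_2 = 76
x1_3 = 68
y1_3 = 156
cx_4 = 112
cy_4 = 240
r_4 = 68
x0_5 = 84
y0_5 = 192
x1_5 = 128
y1_5 = 288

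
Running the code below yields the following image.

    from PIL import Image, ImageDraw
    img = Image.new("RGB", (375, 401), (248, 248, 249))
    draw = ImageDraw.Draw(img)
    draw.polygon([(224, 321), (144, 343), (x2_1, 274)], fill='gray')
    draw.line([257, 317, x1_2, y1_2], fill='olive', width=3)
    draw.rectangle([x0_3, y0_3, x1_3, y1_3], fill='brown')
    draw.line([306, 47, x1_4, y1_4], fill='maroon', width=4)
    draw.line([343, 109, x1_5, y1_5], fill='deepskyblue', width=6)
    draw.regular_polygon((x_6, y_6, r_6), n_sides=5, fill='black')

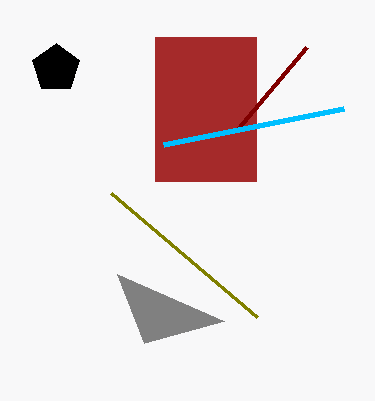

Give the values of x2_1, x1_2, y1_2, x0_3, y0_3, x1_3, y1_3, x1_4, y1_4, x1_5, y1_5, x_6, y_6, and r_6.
x2_1 = 117; x1_2 = 111; y1_2 = 193; x0_3 = 155; y0_3 = 37; x1_3 = 256; y1_3 = 181; x1_4 = 237; y1_4 = 129; x1_5 = 163; y1_5 = 145; x_6 = 56; y_6 = 68; r_6 = 25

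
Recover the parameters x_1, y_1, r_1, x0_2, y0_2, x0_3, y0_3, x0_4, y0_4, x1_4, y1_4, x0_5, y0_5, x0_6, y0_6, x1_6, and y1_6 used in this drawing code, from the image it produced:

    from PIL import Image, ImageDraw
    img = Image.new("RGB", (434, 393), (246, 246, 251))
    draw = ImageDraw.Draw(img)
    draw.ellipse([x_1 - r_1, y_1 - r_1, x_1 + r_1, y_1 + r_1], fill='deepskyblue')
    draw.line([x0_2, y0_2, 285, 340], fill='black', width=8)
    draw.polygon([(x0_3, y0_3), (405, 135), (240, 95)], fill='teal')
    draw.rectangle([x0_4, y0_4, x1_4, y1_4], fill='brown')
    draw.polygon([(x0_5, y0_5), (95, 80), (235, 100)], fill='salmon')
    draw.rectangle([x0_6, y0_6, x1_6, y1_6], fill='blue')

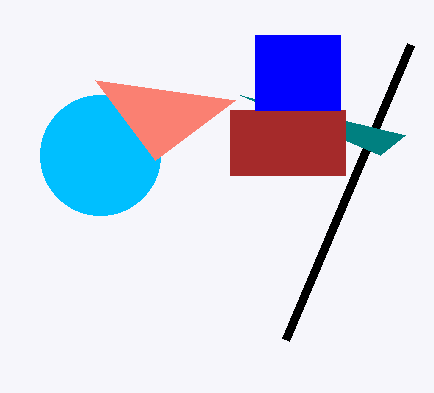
x_1 = 100; y_1 = 155; r_1 = 60; x0_2 = 410; y0_2 = 45; x0_3 = 380; y0_3 = 155; x0_4 = 230; y0_4 = 110; x1_4 = 345; y1_4 = 175; x0_5 = 155; y0_5 = 160; x0_6 = 255; y0_6 = 35; x1_6 = 340; y1_6 = 110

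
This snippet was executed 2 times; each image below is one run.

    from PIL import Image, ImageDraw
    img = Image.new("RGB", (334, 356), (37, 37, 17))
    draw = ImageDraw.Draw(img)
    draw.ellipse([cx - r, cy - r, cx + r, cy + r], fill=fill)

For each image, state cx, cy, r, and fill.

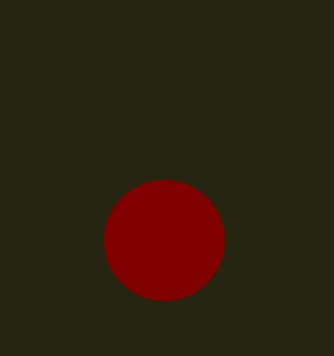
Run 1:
cx = 164, cy = 240, r = 60, fill = 'maroon'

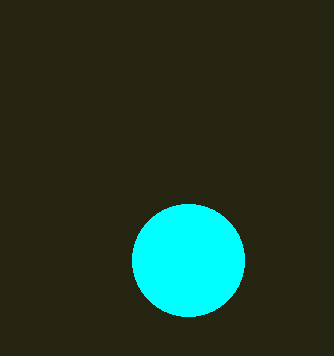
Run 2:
cx = 188
cy = 260
r = 56
fill = 'cyan'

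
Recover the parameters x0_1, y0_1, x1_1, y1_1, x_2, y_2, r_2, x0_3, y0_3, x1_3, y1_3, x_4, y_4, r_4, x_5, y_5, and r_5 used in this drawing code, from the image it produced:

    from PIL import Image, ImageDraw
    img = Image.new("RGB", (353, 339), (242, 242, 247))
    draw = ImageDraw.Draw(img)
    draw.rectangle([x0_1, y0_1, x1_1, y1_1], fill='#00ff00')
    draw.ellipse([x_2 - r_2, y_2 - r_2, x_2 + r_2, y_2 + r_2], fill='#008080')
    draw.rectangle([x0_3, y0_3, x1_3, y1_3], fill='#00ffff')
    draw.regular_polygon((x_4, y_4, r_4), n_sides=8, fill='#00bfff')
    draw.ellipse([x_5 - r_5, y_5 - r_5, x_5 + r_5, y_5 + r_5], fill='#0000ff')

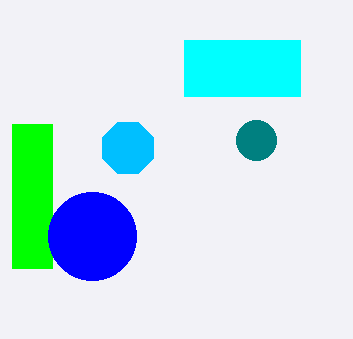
x0_1 = 12; y0_1 = 124; x1_1 = 52; y1_1 = 268; x_2 = 256; y_2 = 140; r_2 = 20; x0_3 = 184; y0_3 = 40; x1_3 = 300; y1_3 = 96; x_4 = 128; y_4 = 148; r_4 = 28; x_5 = 92; y_5 = 236; r_5 = 44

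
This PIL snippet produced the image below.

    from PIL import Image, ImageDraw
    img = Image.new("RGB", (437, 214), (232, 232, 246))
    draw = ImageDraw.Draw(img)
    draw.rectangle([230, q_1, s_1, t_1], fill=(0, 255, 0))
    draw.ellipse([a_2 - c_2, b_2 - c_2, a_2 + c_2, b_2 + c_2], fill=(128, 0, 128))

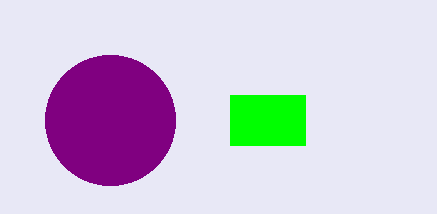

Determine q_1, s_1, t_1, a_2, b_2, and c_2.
q_1 = 95, s_1 = 305, t_1 = 145, a_2 = 110, b_2 = 120, c_2 = 65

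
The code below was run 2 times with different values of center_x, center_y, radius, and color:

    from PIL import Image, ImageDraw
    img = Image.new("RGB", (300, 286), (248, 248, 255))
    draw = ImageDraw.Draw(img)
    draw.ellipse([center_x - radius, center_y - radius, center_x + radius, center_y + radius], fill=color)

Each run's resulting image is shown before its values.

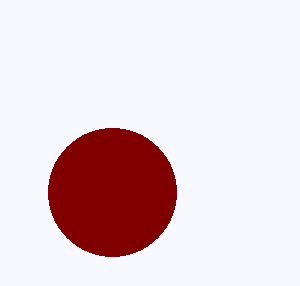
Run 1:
center_x = 112
center_y = 192
radius = 64
color = 'maroon'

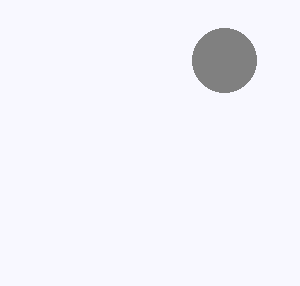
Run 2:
center_x = 224; center_y = 60; radius = 32; color = 'gray'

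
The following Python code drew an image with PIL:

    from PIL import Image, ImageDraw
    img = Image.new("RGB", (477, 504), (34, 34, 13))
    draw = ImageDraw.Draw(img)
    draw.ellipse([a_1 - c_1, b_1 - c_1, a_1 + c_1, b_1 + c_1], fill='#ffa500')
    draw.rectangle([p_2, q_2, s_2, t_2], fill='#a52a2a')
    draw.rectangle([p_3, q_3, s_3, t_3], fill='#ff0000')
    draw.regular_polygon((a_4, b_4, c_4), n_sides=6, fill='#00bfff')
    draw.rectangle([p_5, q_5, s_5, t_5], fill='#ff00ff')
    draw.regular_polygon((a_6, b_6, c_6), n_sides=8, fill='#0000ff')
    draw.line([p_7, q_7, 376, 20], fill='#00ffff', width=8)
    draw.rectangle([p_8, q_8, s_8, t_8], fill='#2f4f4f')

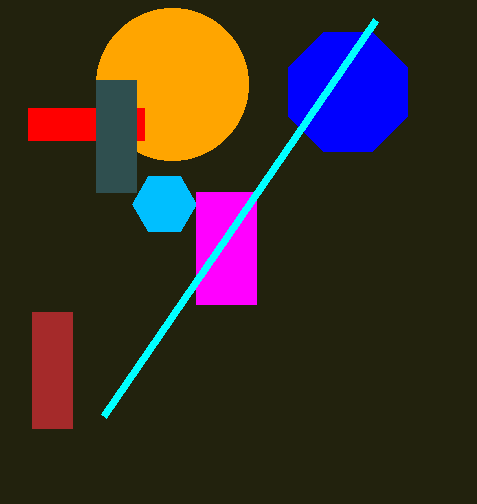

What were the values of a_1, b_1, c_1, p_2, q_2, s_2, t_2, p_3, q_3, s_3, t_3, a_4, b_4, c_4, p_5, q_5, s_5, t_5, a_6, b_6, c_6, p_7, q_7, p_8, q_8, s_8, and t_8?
a_1 = 172, b_1 = 84, c_1 = 76, p_2 = 32, q_2 = 312, s_2 = 72, t_2 = 428, p_3 = 28, q_3 = 108, s_3 = 144, t_3 = 140, a_4 = 164, b_4 = 204, c_4 = 32, p_5 = 196, q_5 = 192, s_5 = 256, t_5 = 304, a_6 = 348, b_6 = 92, c_6 = 64, p_7 = 104, q_7 = 416, p_8 = 96, q_8 = 80, s_8 = 136, t_8 = 192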